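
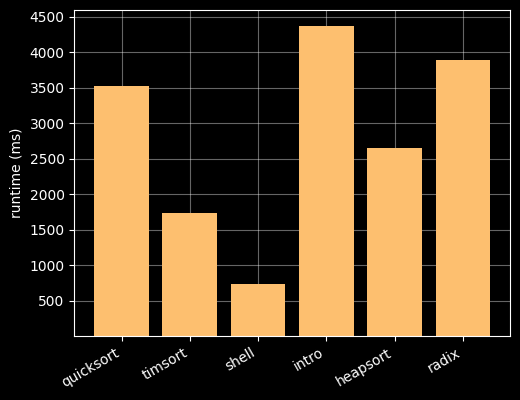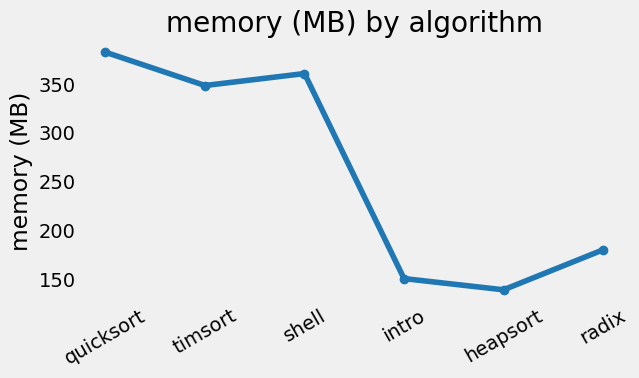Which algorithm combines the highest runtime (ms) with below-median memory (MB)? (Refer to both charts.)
Chart 2 median memory (MB) ≈ 250; below-median algorithms: intro, heapsort, radix. Among those, intro has the highest runtime (ms) (≈ 4500).

intro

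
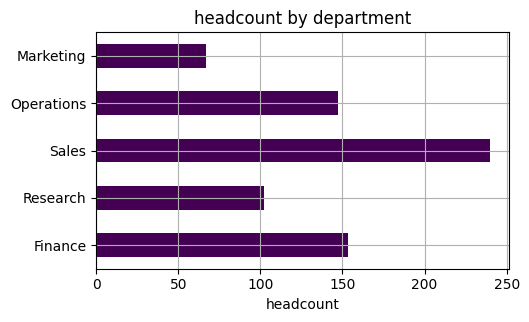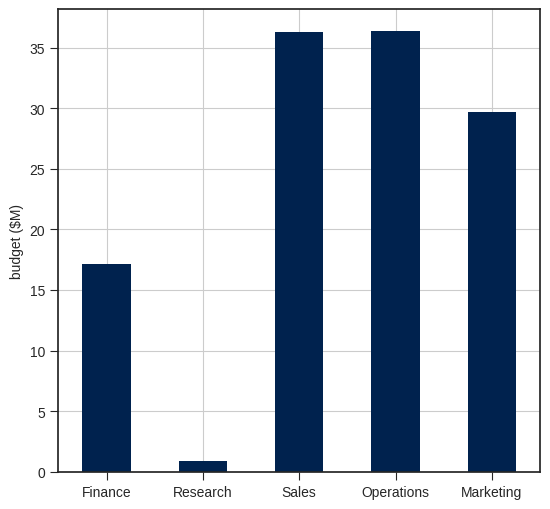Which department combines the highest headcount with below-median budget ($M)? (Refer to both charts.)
Finance

Chart 2 median budget ($M) ≈ 30; below-median departments: Finance, Research. Among those, Finance has the highest headcount (≈ 150).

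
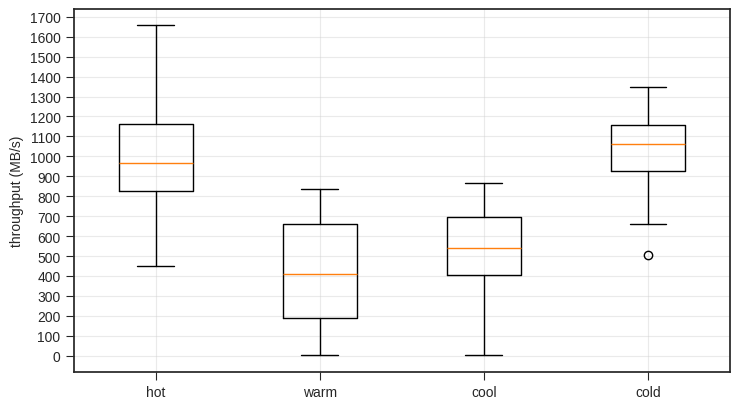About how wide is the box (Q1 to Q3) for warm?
≈ 500

Q3 ≈ 700, Q1 ≈ 200; IQR ≈ 500.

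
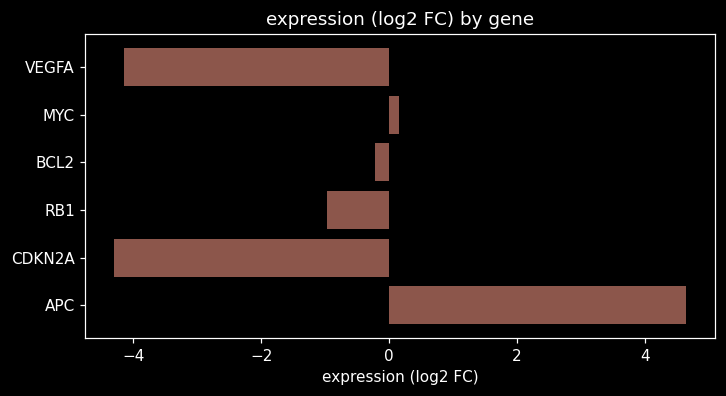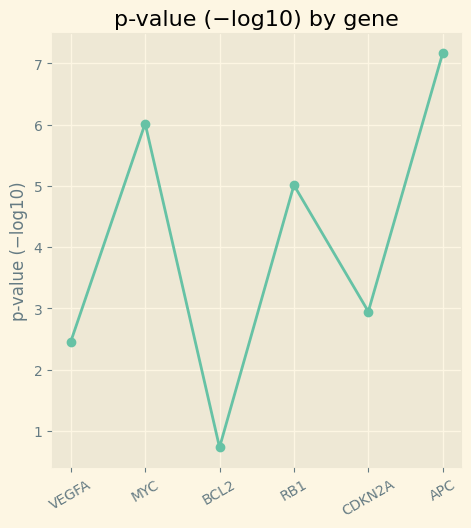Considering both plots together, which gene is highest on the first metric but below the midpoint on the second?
Chart 2 median p-value (−log10) ≈ 4; below-median genes: VEGFA, BCL2, CDKN2A. Among those, BCL2 has the highest expression (log2 FC) (≈ 0).

BCL2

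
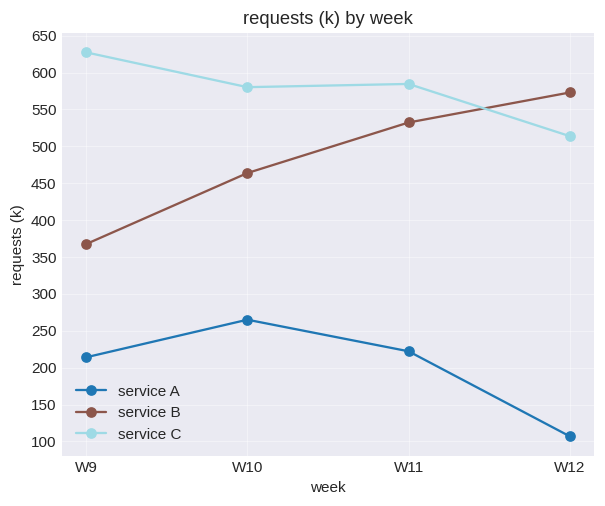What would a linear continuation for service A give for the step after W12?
≈ 25

Last three: 250, 200, 100 → slope ≈ -75/step → next ≈ 25.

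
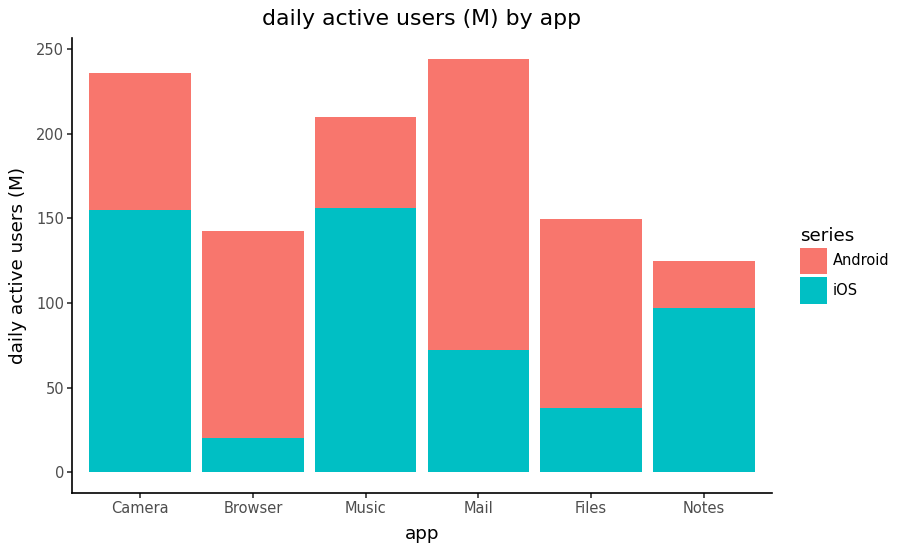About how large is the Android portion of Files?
≈ 100

Android top ≈ 150, bottom ≈ 50; segment ≈ 100.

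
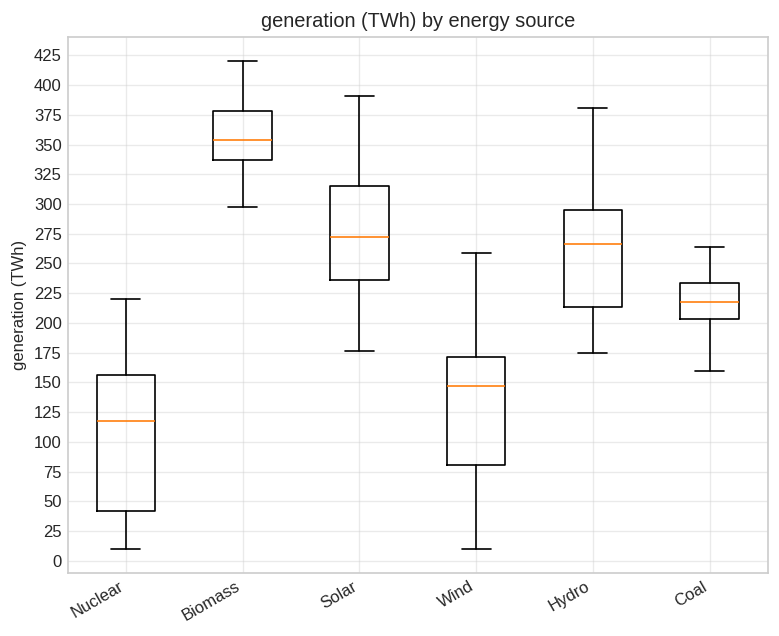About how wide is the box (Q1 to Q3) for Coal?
≈ 25

Q3 ≈ 225, Q1 ≈ 200; IQR ≈ 25.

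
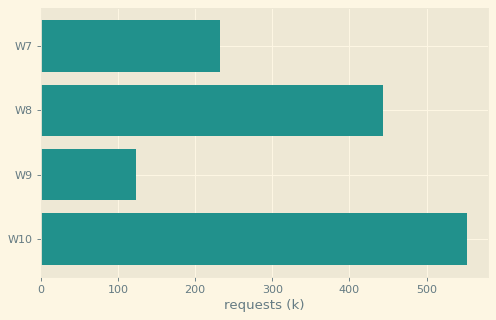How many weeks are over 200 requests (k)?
3

Above 200: W7, W8, W10.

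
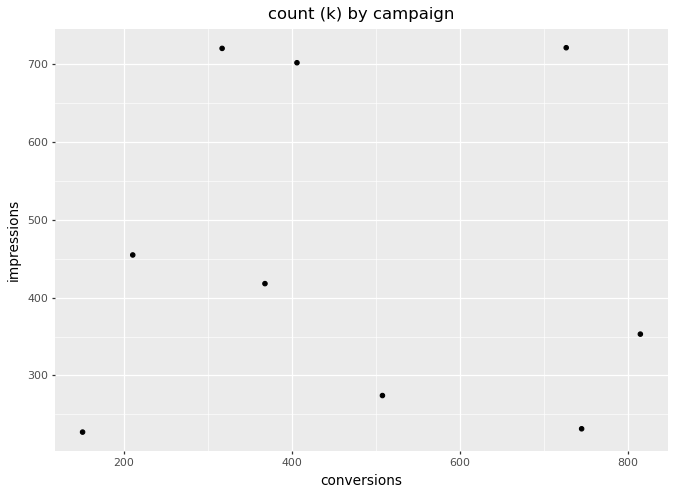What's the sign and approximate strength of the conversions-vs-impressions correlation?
Points are roughly uncorrelated; weak (|r| ≈ 0.0).

no clear correlation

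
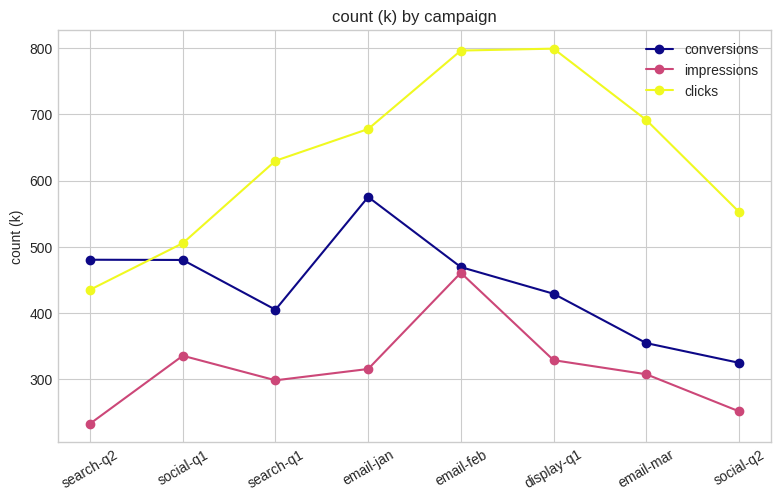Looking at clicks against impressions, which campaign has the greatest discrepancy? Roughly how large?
display-q1, ≈ 450 k

display-q1: clicks ≈ 800, impressions ≈ 350 → gap ≈ 450. Next-largest (email-mar) is only ≈ 400.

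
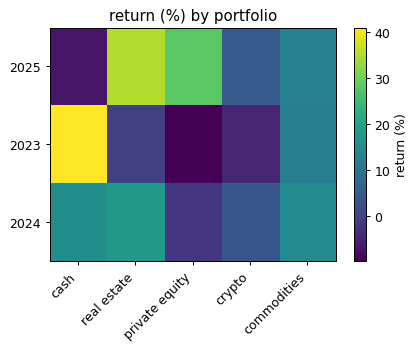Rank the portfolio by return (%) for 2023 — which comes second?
Top 3 for 2023: cash ≈ 40, commodities ≈ 10, real estate ≈ 0.

commodities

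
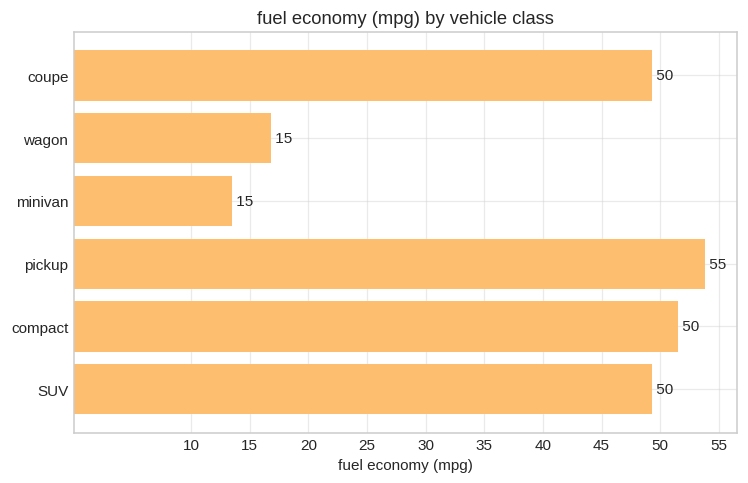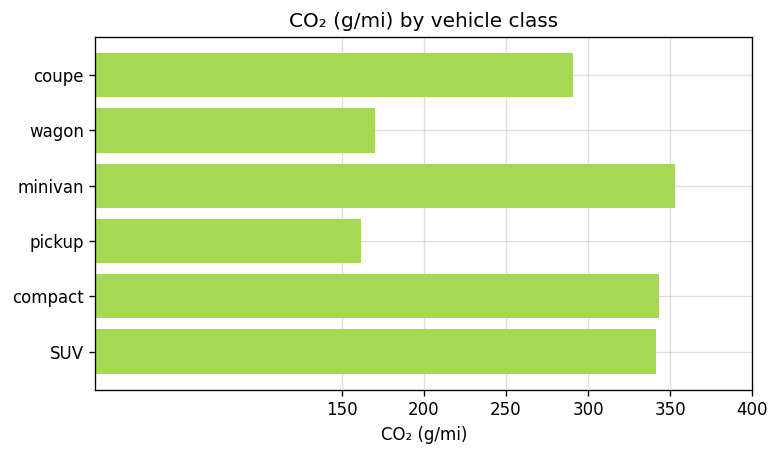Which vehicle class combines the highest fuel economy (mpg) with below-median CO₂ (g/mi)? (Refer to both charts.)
Chart 2 median CO₂ (g/mi) ≈ 300; below-median vehicle classes: coupe, wagon, pickup. Among those, pickup has the highest fuel economy (mpg) (≈ 55).

pickup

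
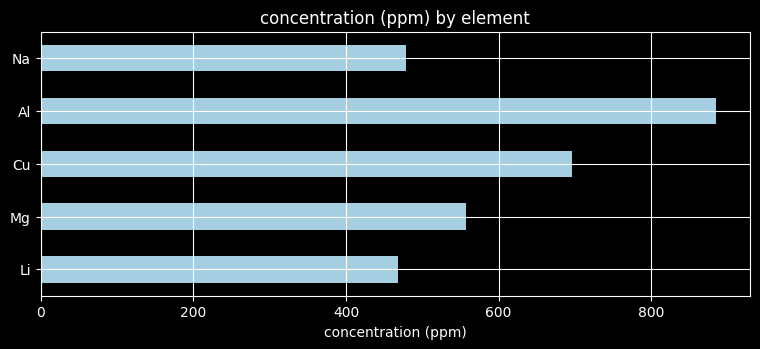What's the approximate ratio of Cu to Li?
Cu ≈ 700, Li ≈ 500; 700/500 ≈ 1.4.

≈ 1.4×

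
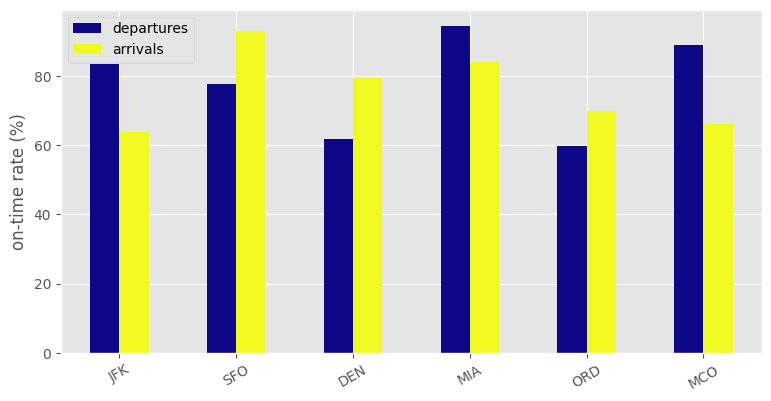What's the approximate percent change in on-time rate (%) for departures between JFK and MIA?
JFK ≈ 80, MIA ≈ 90; (90 − 80) / 80 ≈ +12.5%.

≈ +12.5%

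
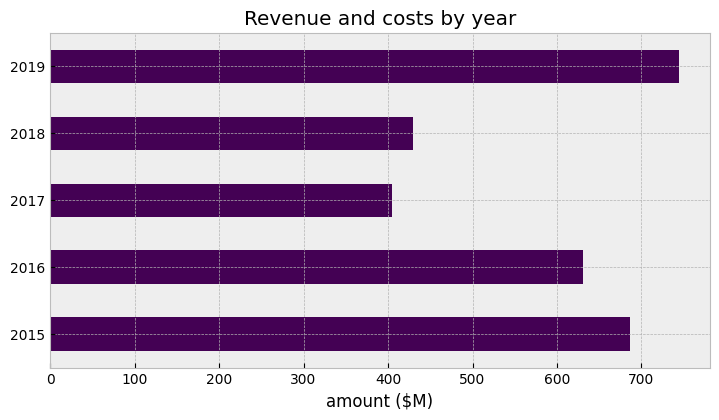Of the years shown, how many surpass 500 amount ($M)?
Above 500: 2015, 2016, 2019.

3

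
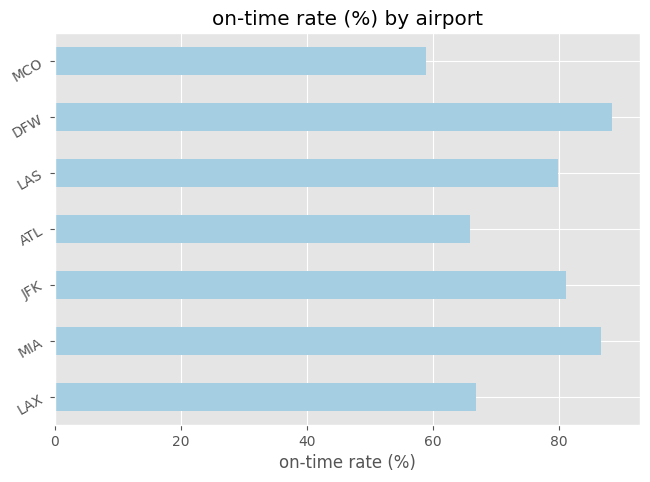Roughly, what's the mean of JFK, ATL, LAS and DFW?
≈ 80

(80 + 70 + 80 + 90) / 4 ≈ 80.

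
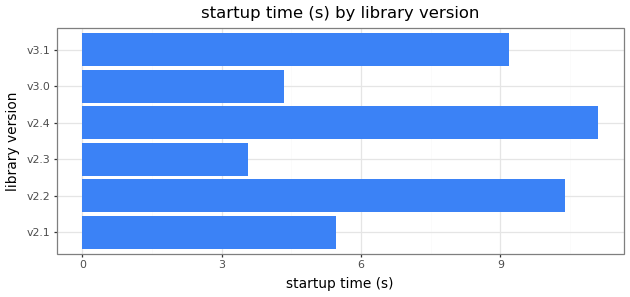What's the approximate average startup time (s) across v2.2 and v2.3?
(10 + 4) / 2 ≈ 7.

≈ 7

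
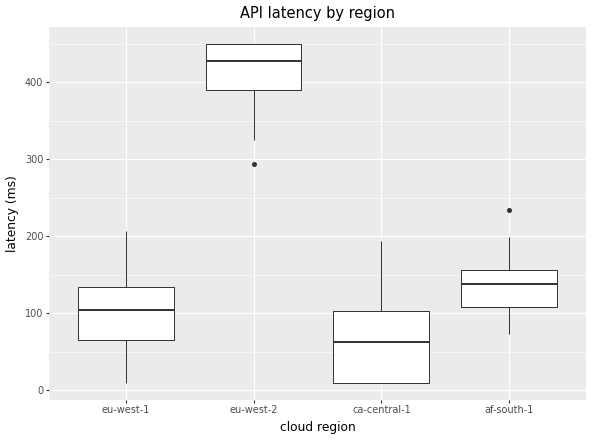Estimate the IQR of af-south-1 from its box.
≈ 50

Q3 ≈ 150, Q1 ≈ 100; IQR ≈ 50.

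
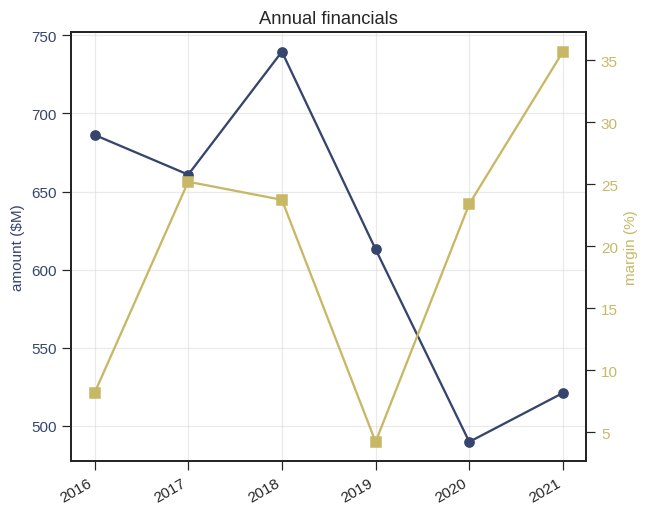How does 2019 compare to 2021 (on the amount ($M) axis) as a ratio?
≈ 1.19×

2019 ≈ 625, 2021 ≈ 525; 625/525 ≈ 1.19.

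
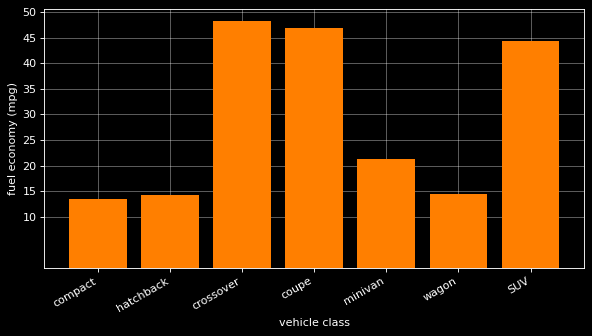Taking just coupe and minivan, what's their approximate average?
(45 + 20) / 2 ≈ 32.

≈ 32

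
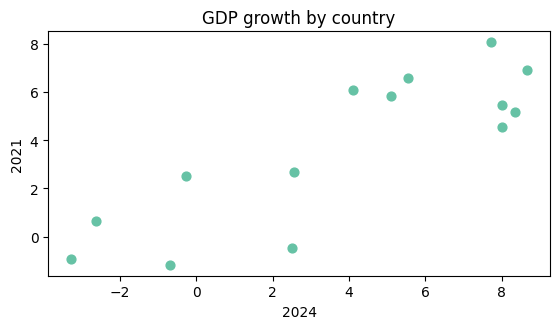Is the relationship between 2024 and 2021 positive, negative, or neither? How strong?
positive, strong

Points are positively correlated; strong (|r| ≈ 0.8).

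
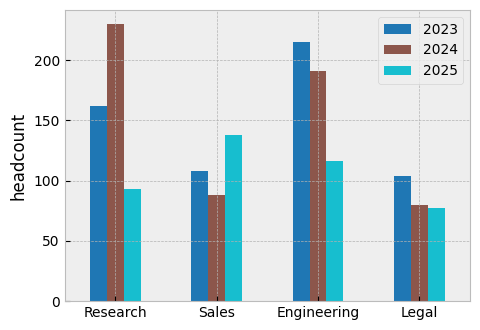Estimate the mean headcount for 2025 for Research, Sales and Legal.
≈ 107

(100 + 140 + 80) / 3 ≈ 107.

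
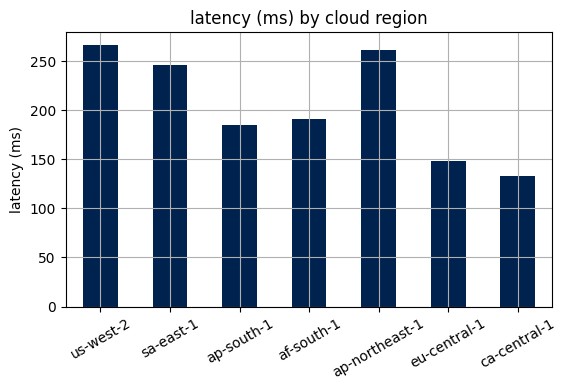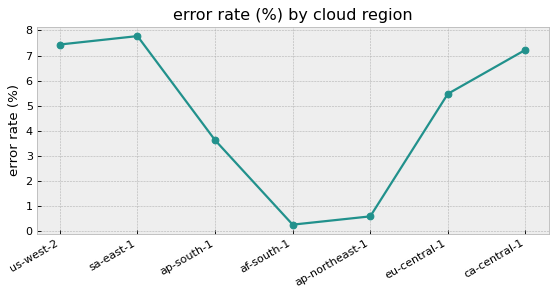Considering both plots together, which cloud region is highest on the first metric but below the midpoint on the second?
Chart 2 median error rate (%) ≈ 5; below-median cloud regions: ap-south-1, af-south-1, ap-northeast-1. Among those, ap-northeast-1 has the highest latency (ms) (≈ 250).

ap-northeast-1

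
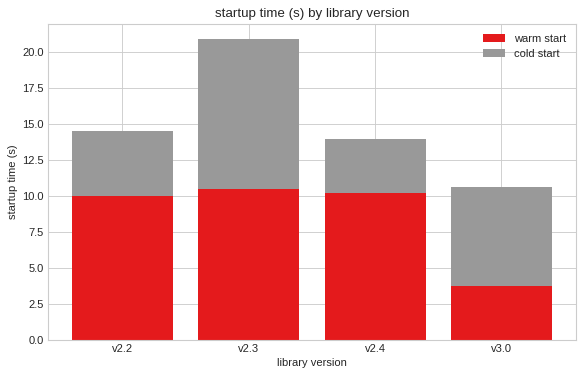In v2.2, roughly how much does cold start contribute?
≈ 4

cold start top ≈ 14, bottom ≈ 10; segment ≈ 4.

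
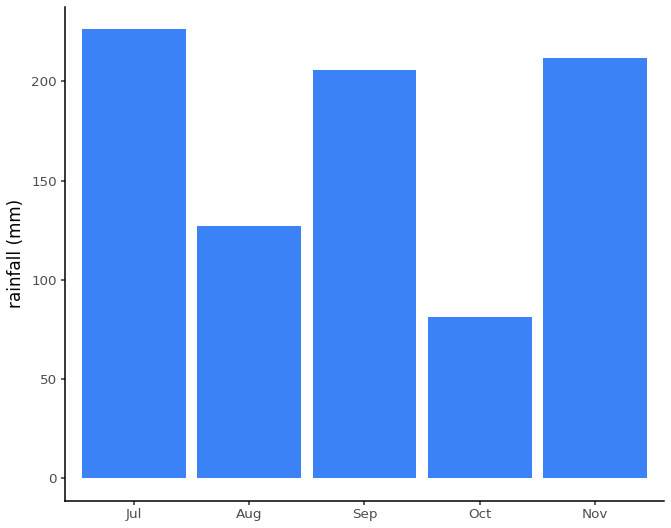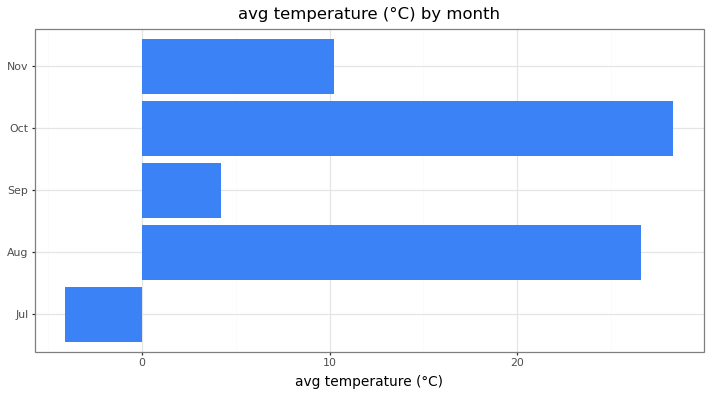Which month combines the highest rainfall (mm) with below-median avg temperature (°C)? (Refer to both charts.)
Jul

Chart 2 median avg temperature (°C) ≈ 10; below-median months: Jul, Sep. Among those, Jul has the highest rainfall (mm) (≈ 225).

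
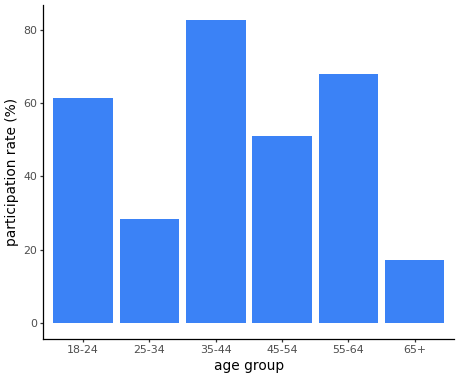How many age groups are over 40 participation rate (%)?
Above 40: 18-24, 35-44, 45-54, 55-64.

4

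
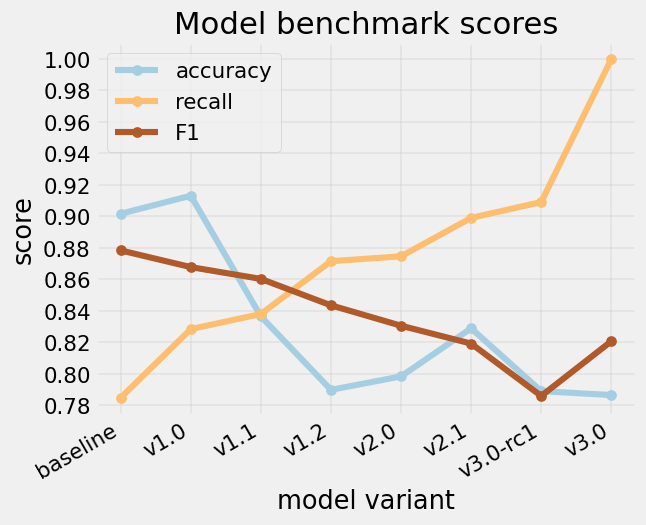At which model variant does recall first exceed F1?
v1.2

v1.1: recall ≈ 0.84 vs F1 ≈ 0.86 (not yet); v1.2: recall ≈ 0.88 vs F1 ≈ 0.84 (first crossover).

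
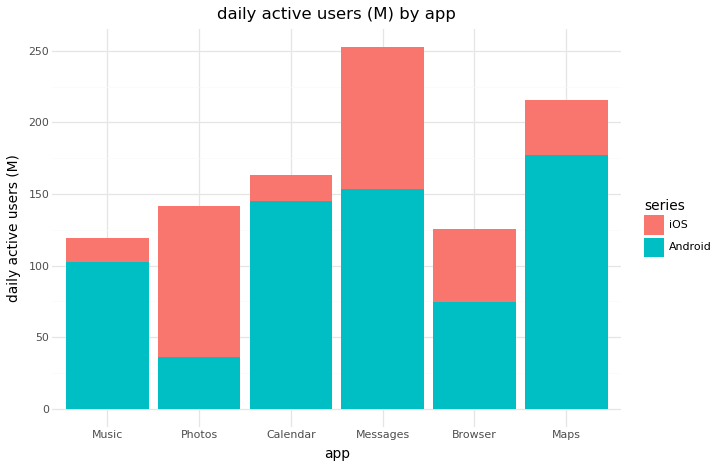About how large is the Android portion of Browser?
≈ 75

Android top ≈ 75, bottom ≈ 0; segment ≈ 75.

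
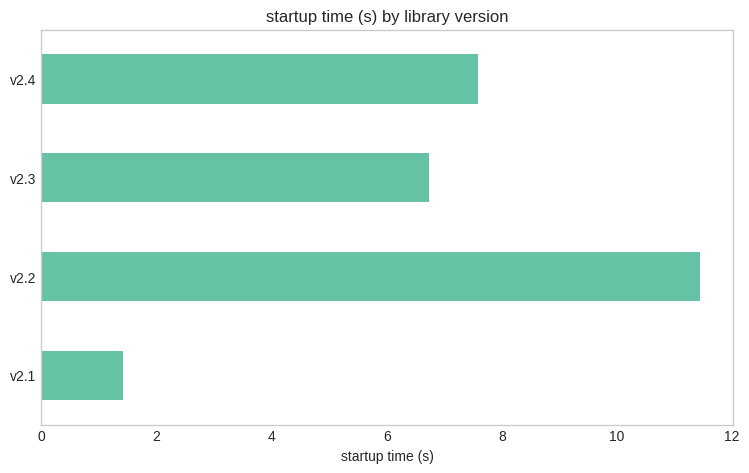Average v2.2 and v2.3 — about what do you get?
(11 + 7) / 2 ≈ 9.

≈ 9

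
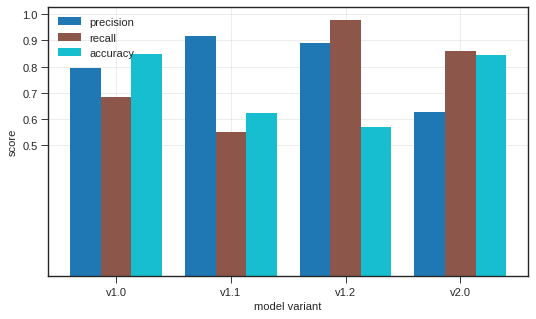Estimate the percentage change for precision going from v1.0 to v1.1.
≈ +12.5%

v1.0 ≈ 0.8, v1.1 ≈ 0.9; (0.9 − 0.8) / 0.8 ≈ +12.5%.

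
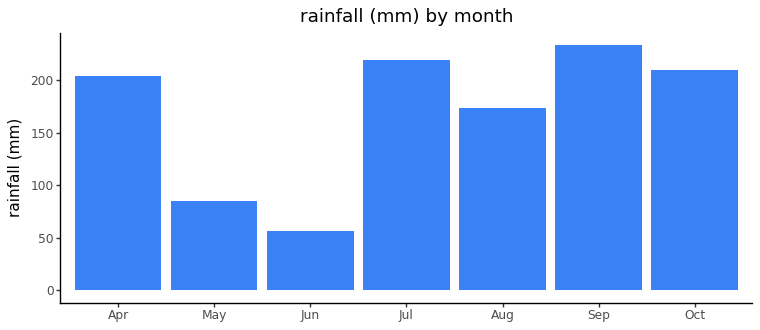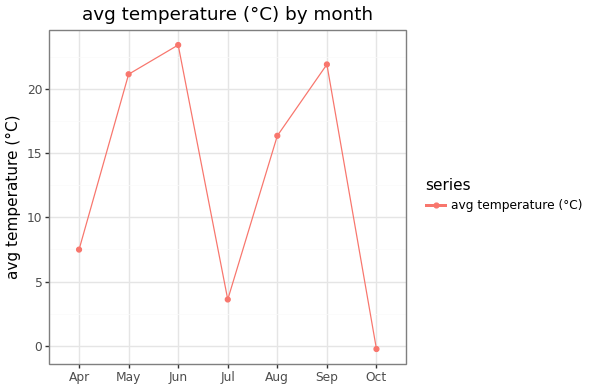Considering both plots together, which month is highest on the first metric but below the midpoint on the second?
Chart 2 median avg temperature (°C) ≈ 15; below-median months: Apr, Jul, Oct. Among those, Jul has the highest rainfall (mm) (≈ 225).

Jul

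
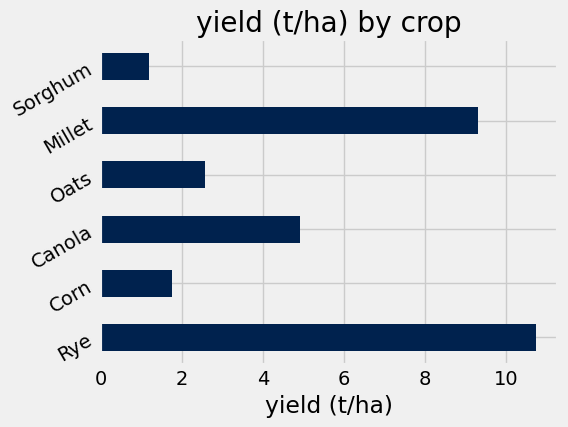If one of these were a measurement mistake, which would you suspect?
Rye ≈ 11; the rest sit between ≈ 1 and ≈ 9.

Rye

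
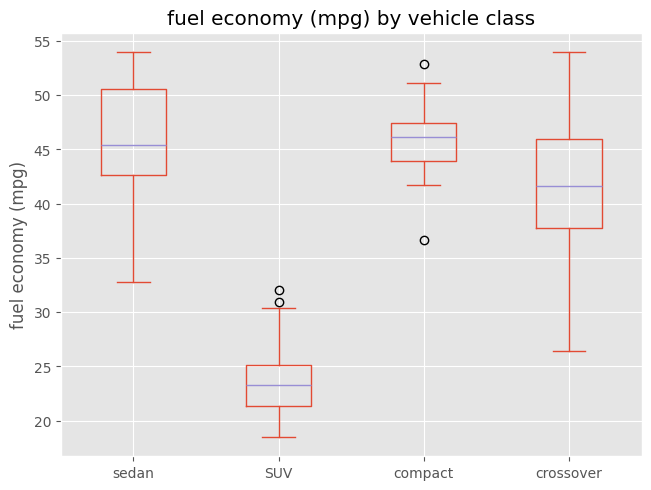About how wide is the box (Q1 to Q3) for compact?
≈ 4

Q3 ≈ 48, Q1 ≈ 44; IQR ≈ 4.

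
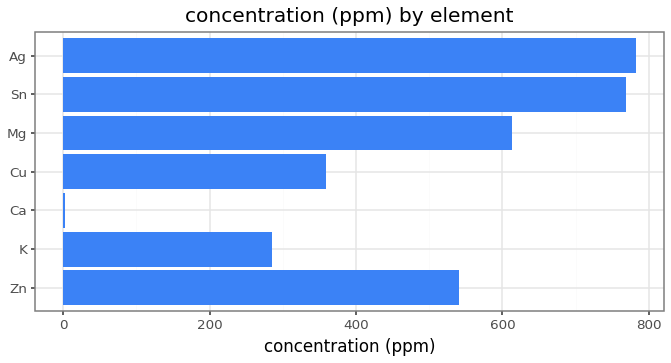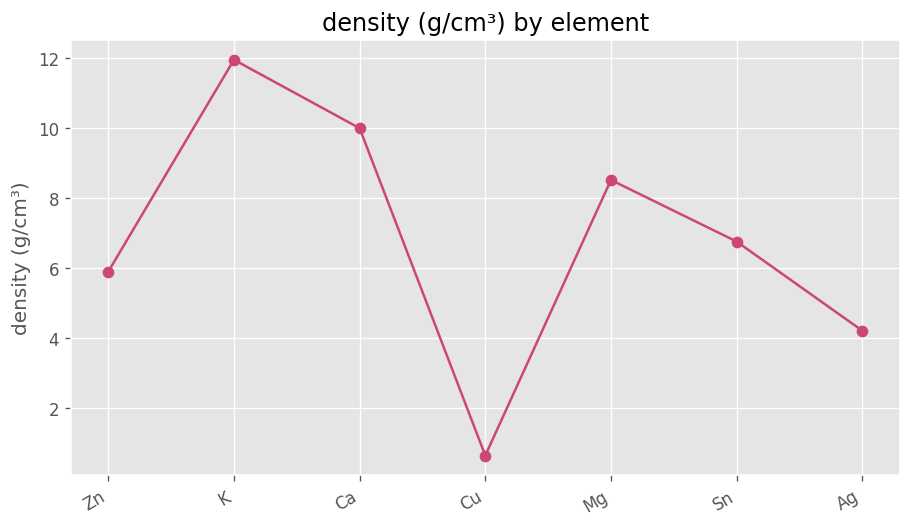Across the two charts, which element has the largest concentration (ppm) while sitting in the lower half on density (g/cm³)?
Ag

Chart 2 median density (g/cm³) ≈ 6; below-median elements: Zn, Cu, Ag. Among those, Ag has the highest concentration (ppm) (≈ 800).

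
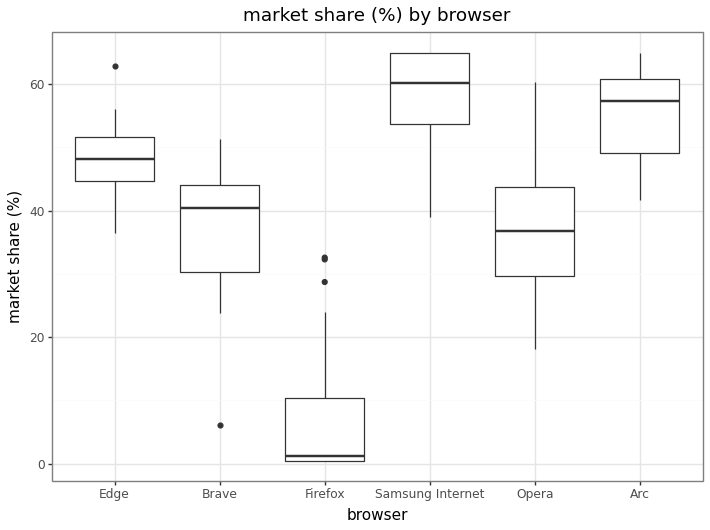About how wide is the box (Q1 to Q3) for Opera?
≈ 15

Q3 ≈ 45, Q1 ≈ 30; IQR ≈ 15.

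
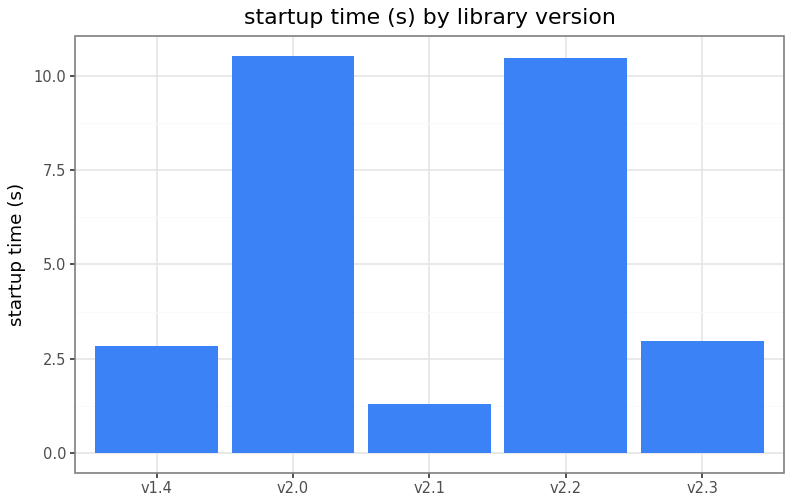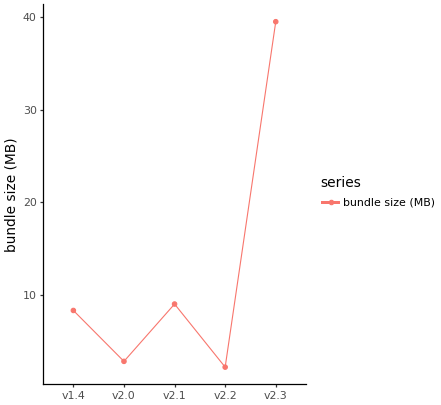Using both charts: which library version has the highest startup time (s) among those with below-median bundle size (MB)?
Chart 2 median bundle size (MB) ≈ 10; below-median library versions: v2.0, v2.2. Among those, v2.0 has the highest startup time (s) (≈ 11).

v2.0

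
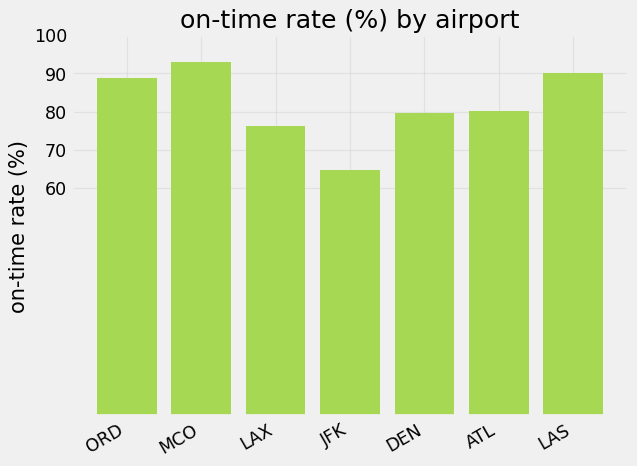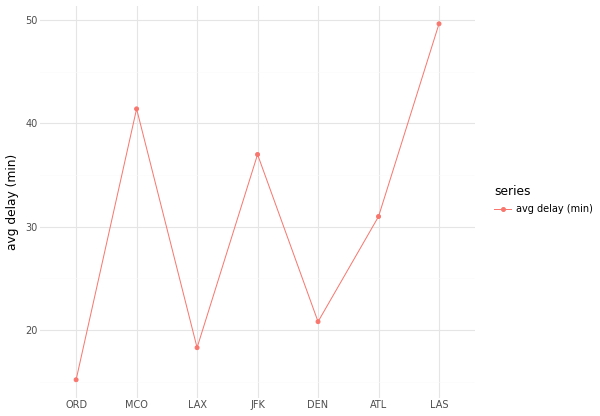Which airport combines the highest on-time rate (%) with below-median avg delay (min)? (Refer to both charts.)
Chart 2 median avg delay (min) ≈ 30; below-median airports: ORD, LAX, DEN. Among those, ORD has the highest on-time rate (%) (≈ 90).

ORD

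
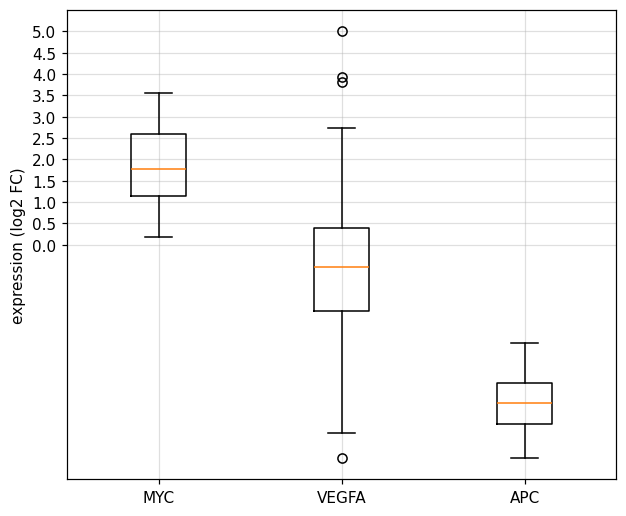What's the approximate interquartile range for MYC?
Q3 ≈ 2.5, Q1 ≈ 1.0; IQR ≈ 1.5.

≈ 1.5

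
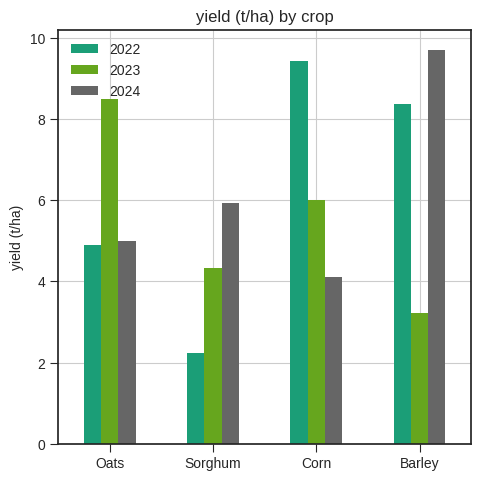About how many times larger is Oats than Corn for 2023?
Oats ≈ 8, Corn ≈ 6; 8/6 ≈ 1.33.

≈ 1.33×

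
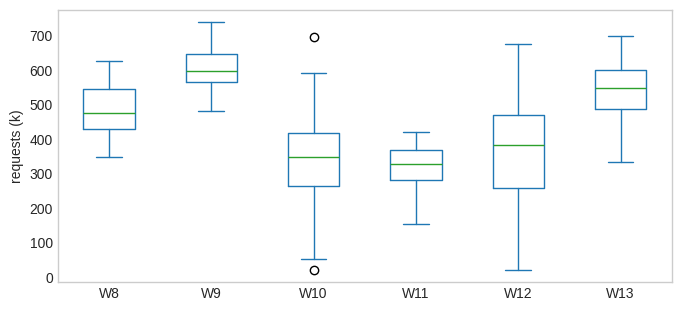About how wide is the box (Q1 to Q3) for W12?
≈ 225

Q3 ≈ 475, Q1 ≈ 250; IQR ≈ 225.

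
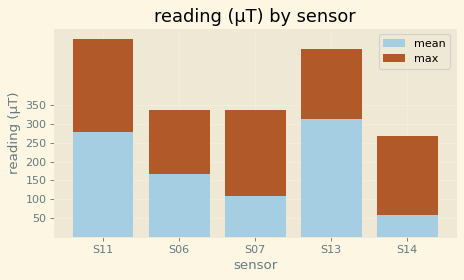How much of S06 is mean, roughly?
≈ 150

mean top ≈ 150, bottom ≈ 0; segment ≈ 150.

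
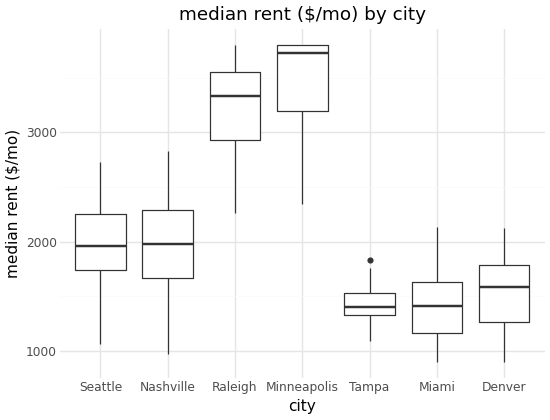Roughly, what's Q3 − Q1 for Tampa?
≈ 200

Q3 ≈ 1600, Q1 ≈ 1400; IQR ≈ 200.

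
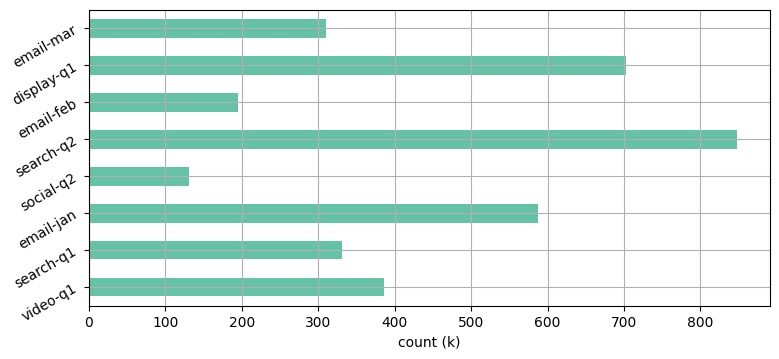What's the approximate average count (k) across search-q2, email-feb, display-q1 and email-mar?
(800 + 200 + 700 + 300) / 4 ≈ 500.

≈ 500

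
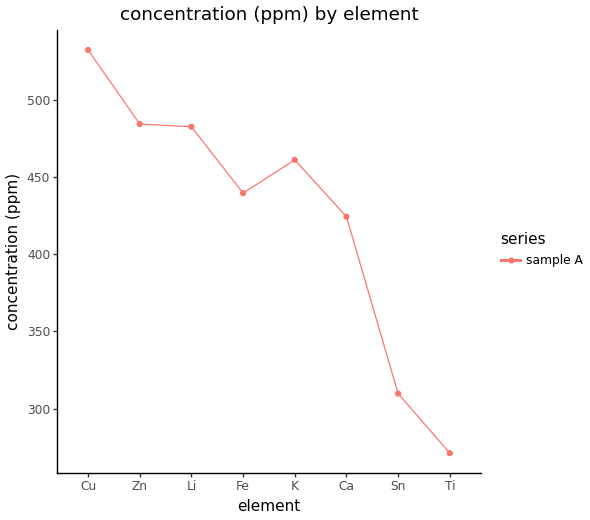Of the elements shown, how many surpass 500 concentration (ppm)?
Above 500: Cu.

1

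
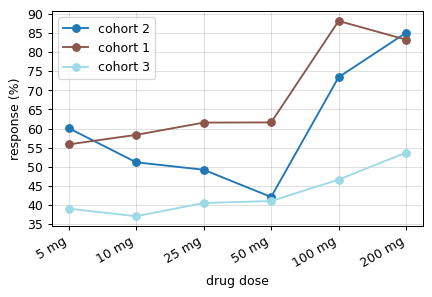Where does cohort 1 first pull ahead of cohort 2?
5 mg: cohort 1 ≈ 55 vs cohort 2 ≈ 60 (not yet); 10 mg: cohort 1 ≈ 60 vs cohort 2 ≈ 50 (first crossover).

10 mg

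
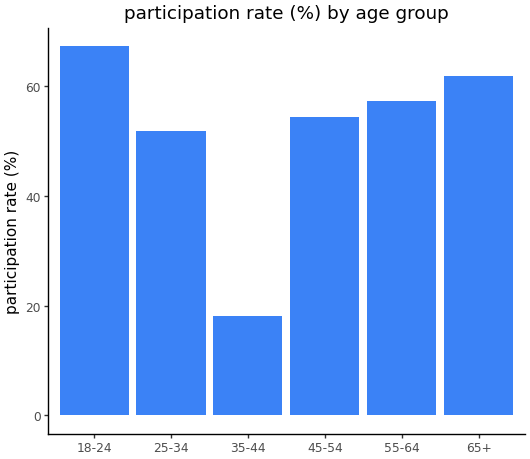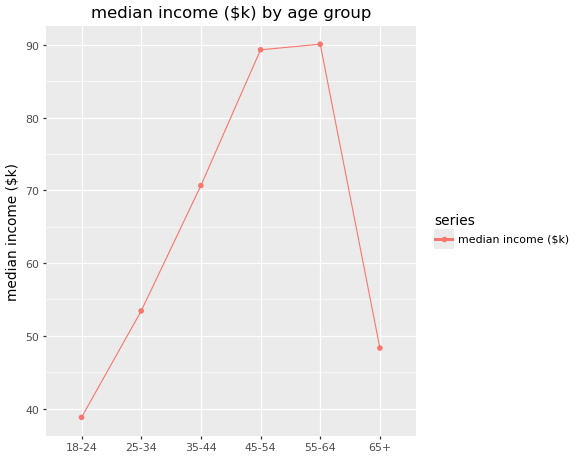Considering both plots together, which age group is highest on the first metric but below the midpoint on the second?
18-24

Chart 2 median median income ($k) ≈ 60; below-median age groups: 18-24, 25-34, 65+. Among those, 18-24 has the highest participation rate (%) (≈ 70).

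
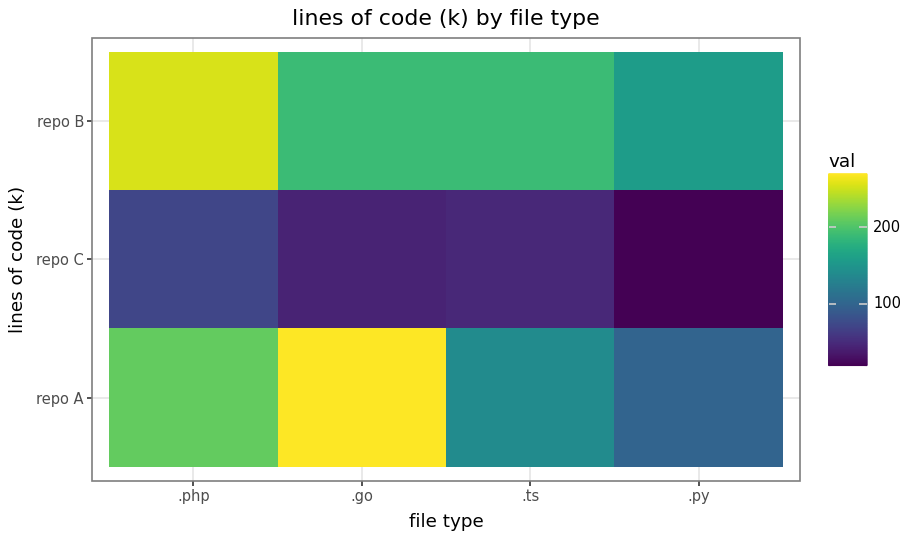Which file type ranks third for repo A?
Top 4 for repo A: .go ≈ 275, .php ≈ 200, .ts ≈ 150, .py ≈ 100.

.ts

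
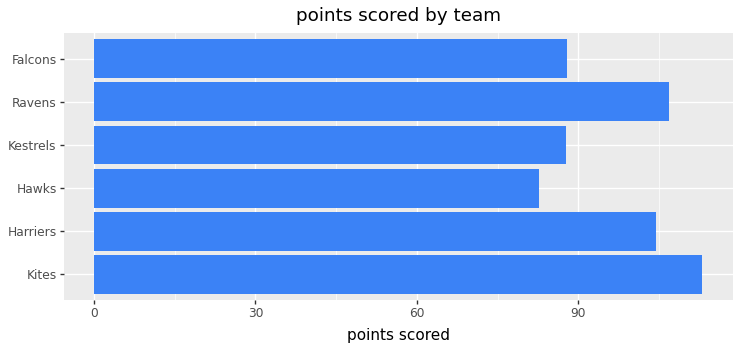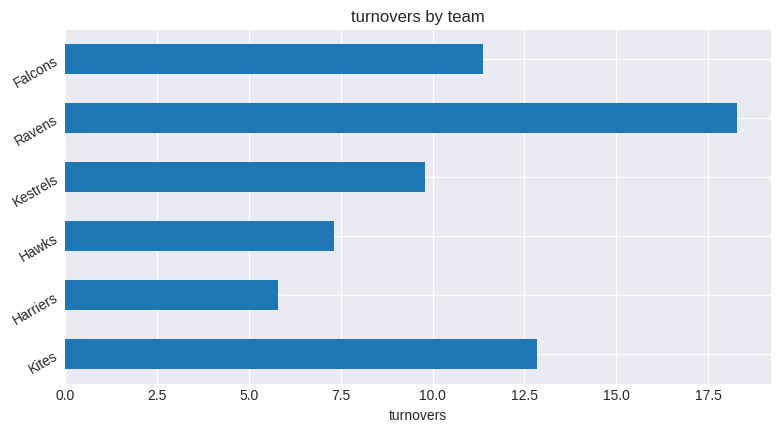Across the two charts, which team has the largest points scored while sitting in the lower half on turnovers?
Harriers

Chart 2 median turnovers ≈ 10; below-median teams: Harriers, Hawks, Kestrels. Among those, Harriers has the highest points scored (≈ 100).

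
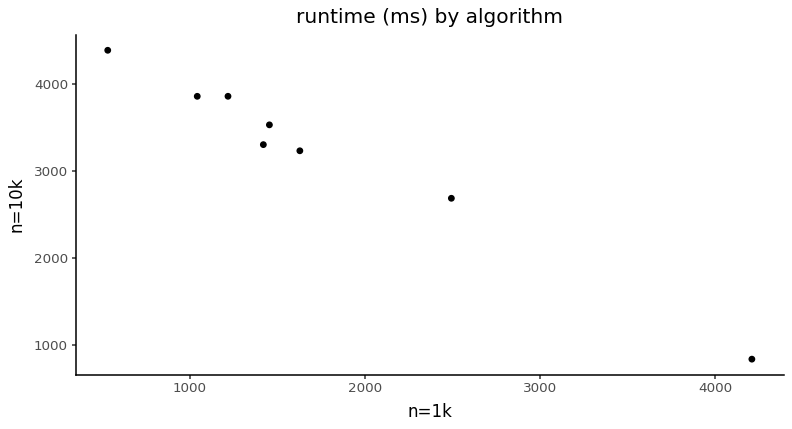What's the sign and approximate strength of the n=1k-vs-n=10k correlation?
Points are negatively correlated; strong (|r| ≈ 1.0).

negative, strong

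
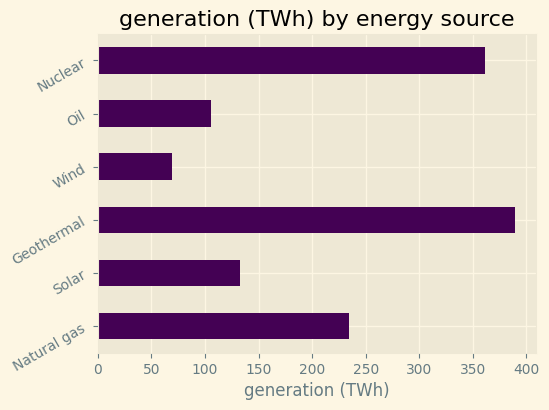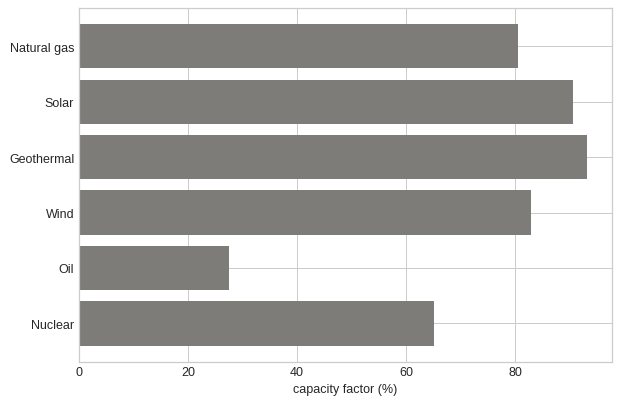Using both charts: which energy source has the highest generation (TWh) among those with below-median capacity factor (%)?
Chart 2 median capacity factor (%) ≈ 80; below-median energy sources: Natural gas, Oil, Nuclear. Among those, Nuclear has the highest generation (TWh) (≈ 350).

Nuclear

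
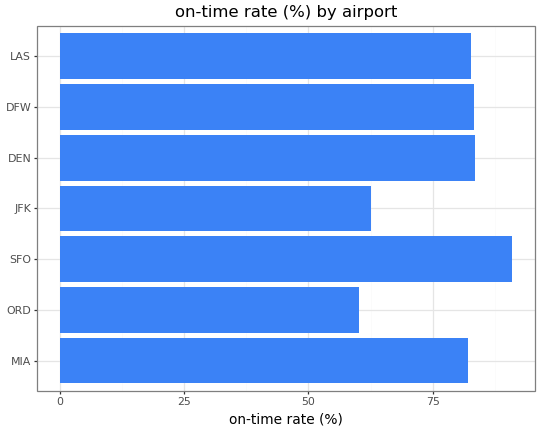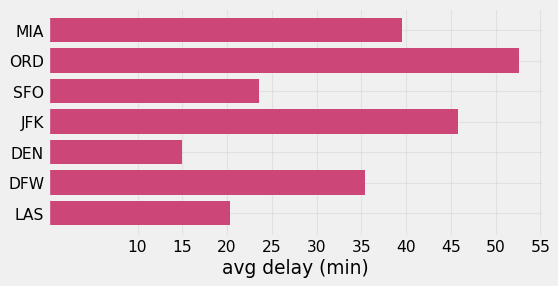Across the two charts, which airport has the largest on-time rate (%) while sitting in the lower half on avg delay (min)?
Chart 2 median avg delay (min) ≈ 35; below-median airports: SFO, DEN, LAS. Among those, SFO has the highest on-time rate (%) (≈ 90).

SFO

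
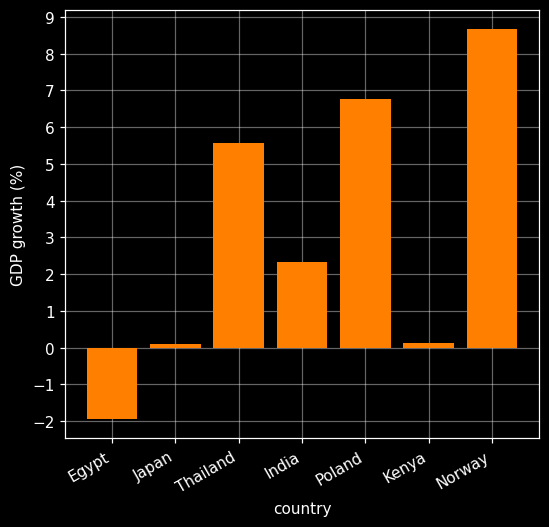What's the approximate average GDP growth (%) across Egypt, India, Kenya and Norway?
≈ 2

(-2 + 2 + 0 + 9) / 4 ≈ 2.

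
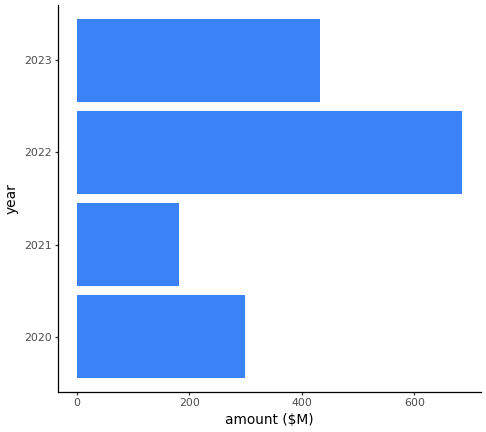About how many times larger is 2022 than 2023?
≈ 1.75×

2022 ≈ 700, 2023 ≈ 400; 700/400 ≈ 1.75.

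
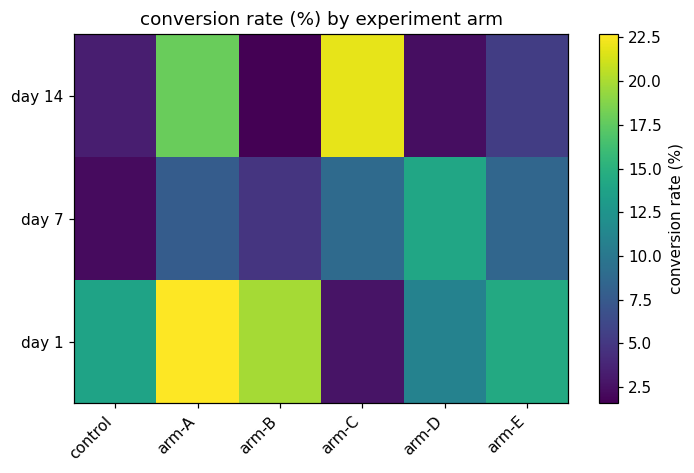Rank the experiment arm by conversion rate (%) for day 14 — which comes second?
arm-A

Top 3 for day 14: arm-C ≈ 22, arm-A ≈ 18, arm-E ≈ 6.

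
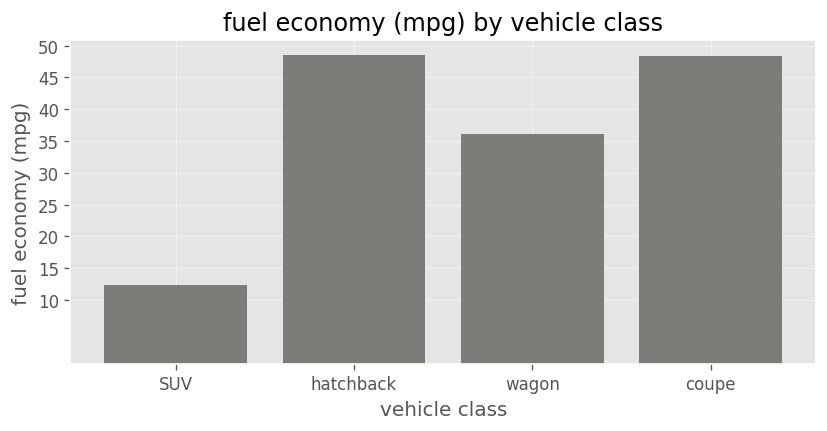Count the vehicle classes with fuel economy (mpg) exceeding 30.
3

Above 30: hatchback, wagon, coupe.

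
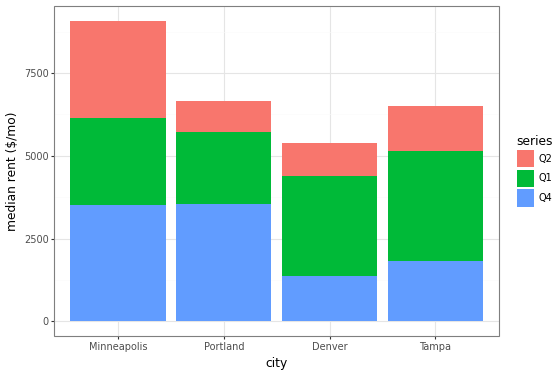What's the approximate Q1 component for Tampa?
Q1 top ≈ 5000, bottom ≈ 2000; segment ≈ 3000.

≈ 3000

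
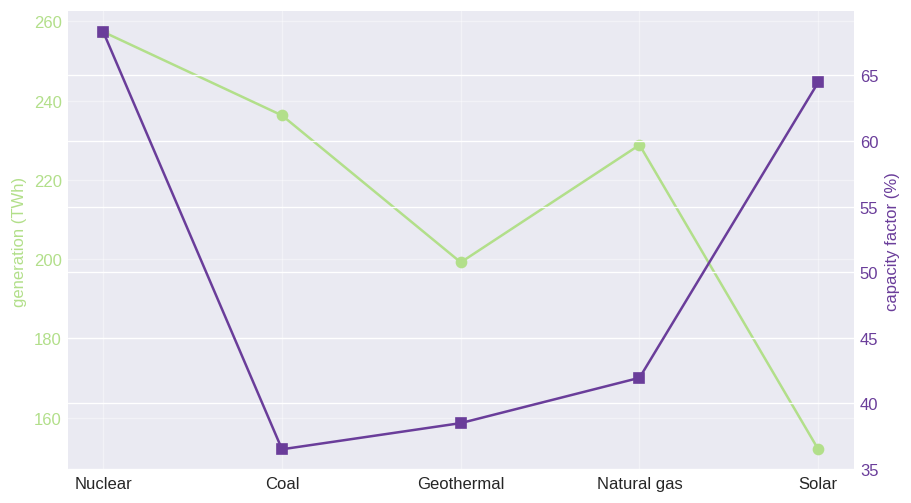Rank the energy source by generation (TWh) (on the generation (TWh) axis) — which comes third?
Top 4 (on the generation (TWh) axis): Nuclear ≈ 260, Coal ≈ 240, Natural gas ≈ 230, Geothermal ≈ 200.

Natural gas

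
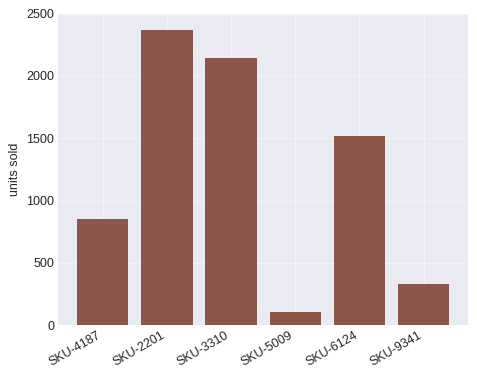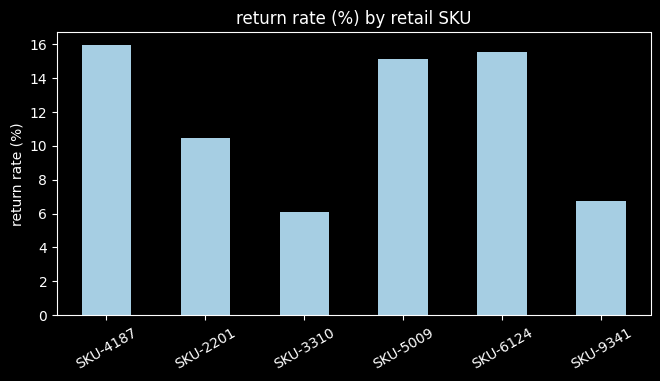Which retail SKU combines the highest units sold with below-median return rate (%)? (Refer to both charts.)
SKU-2201

Chart 2 median return rate (%) ≈ 12; below-median retail SKUs: SKU-2201, SKU-3310, SKU-9341. Among those, SKU-2201 has the highest units sold (≈ 2500).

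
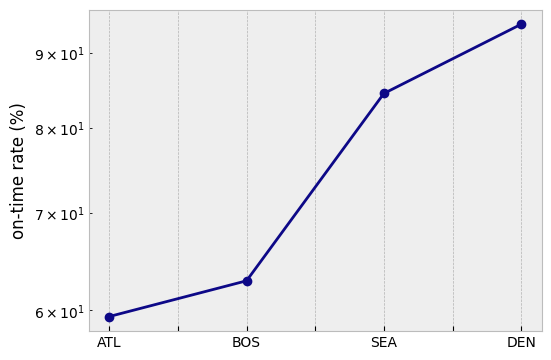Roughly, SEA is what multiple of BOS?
≈ 1.31×

SEA ≈ 85, BOS ≈ 65; 85/65 ≈ 1.31.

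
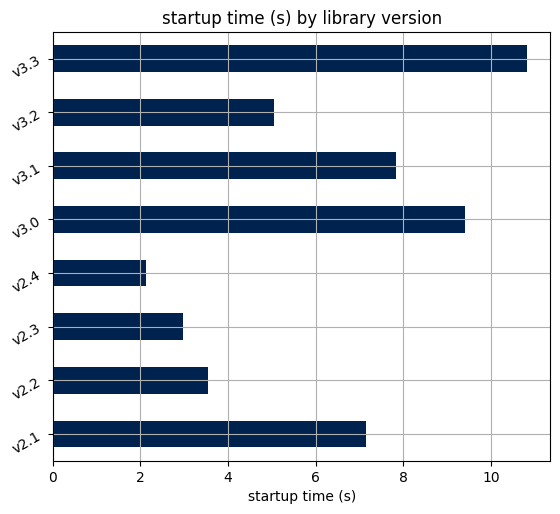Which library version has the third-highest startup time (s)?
Top 4: v3.3 ≈ 11, v3.0 ≈ 9, v3.1 ≈ 8, v2.1 ≈ 7.

v3.1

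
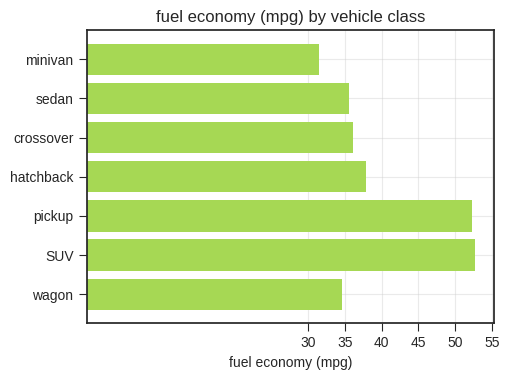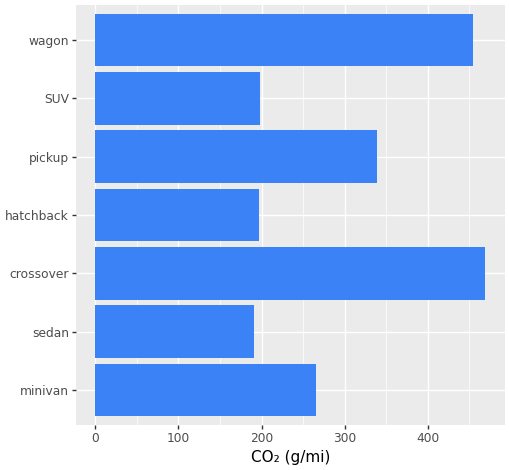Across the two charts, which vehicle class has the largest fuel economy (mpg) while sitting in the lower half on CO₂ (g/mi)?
Chart 2 median CO₂ (g/mi) ≈ 250; below-median vehicle classes: sedan, hatchback, SUV. Among those, SUV has the highest fuel economy (mpg) (≈ 55).

SUV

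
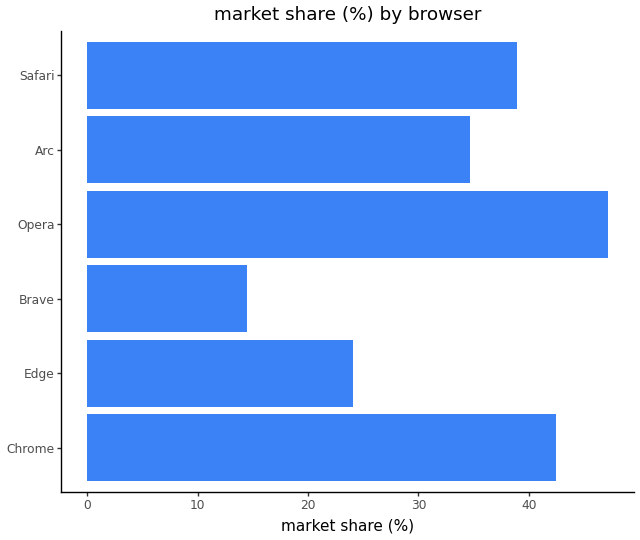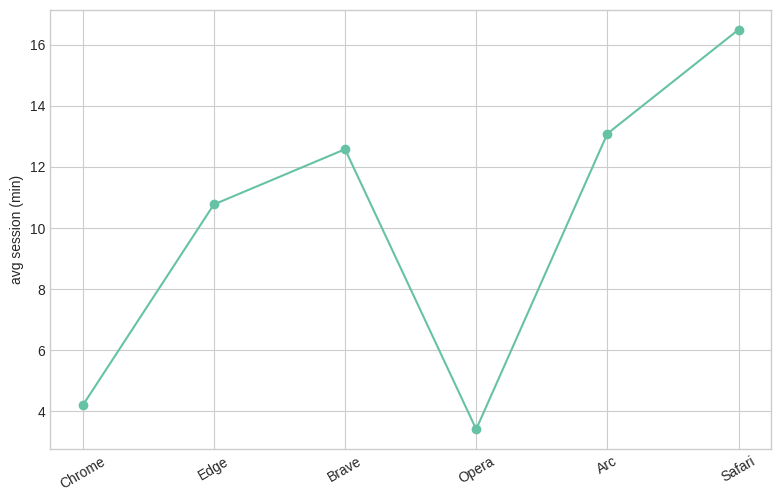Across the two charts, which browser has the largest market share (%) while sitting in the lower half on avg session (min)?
Chart 2 median avg session (min) ≈ 12; below-median browsers: Chrome, Edge, Opera. Among those, Opera has the highest market share (%) (≈ 45).

Opera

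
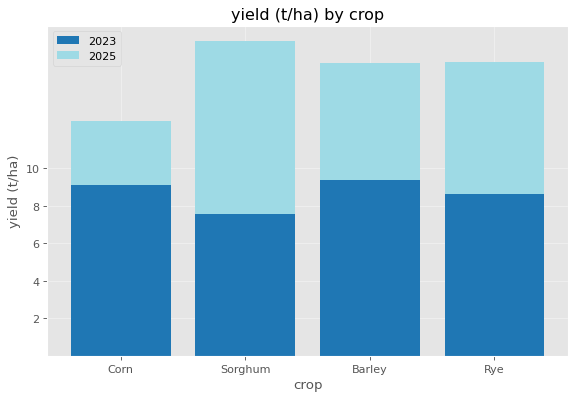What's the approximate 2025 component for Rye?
2025 top ≈ 16, bottom ≈ 8; segment ≈ 8.

≈ 8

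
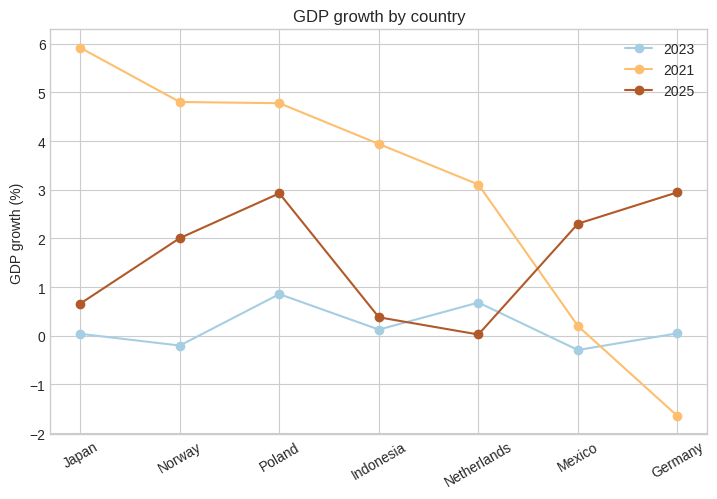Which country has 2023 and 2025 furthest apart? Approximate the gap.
Germany: 2023 ≈ 0, 2025 ≈ 3 → gap ≈ 3. Next-largest (Mexico) is only ≈ 2.

Germany, ≈ 3 %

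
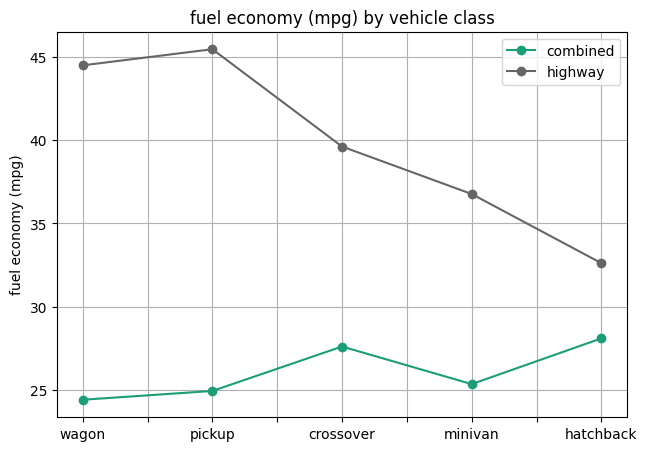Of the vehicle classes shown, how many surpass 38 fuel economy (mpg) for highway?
Above 38: wagon, pickup, crossover.

3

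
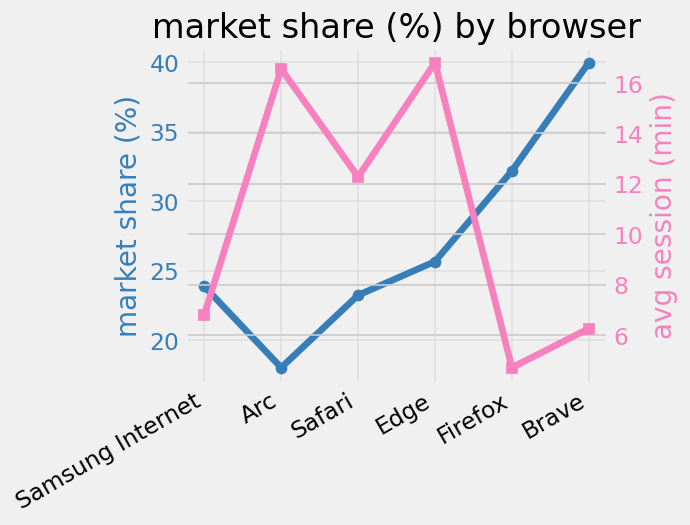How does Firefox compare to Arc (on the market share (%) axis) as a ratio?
≈ 1.78×

Firefox ≈ 32, Arc ≈ 18; 32/18 ≈ 1.78.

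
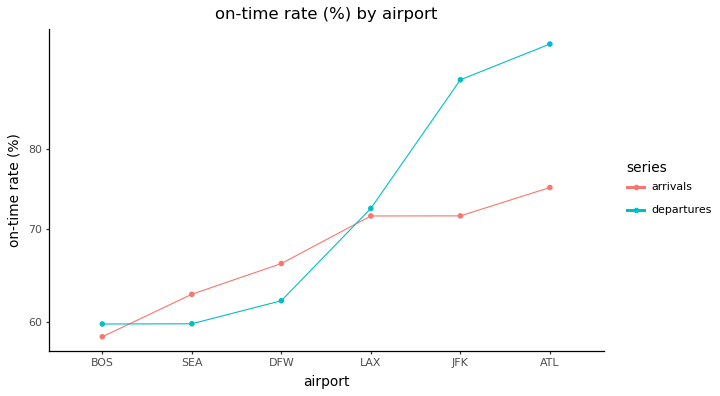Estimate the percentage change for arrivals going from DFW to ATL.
DFW ≈ 65, ATL ≈ 75; (75 − 65) / 65 ≈ +15.4%.

≈ +15.4%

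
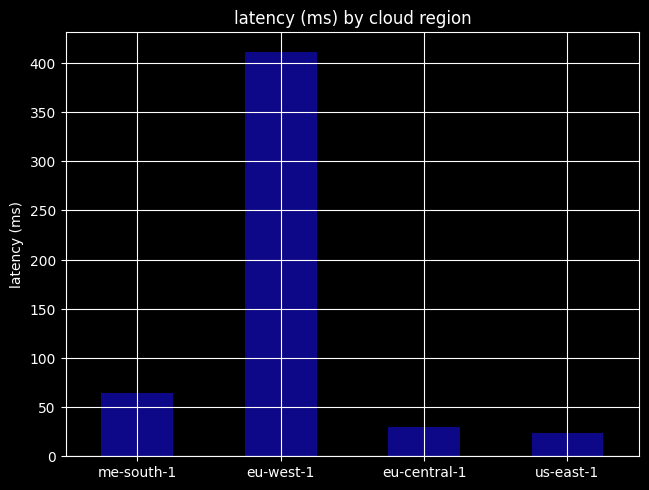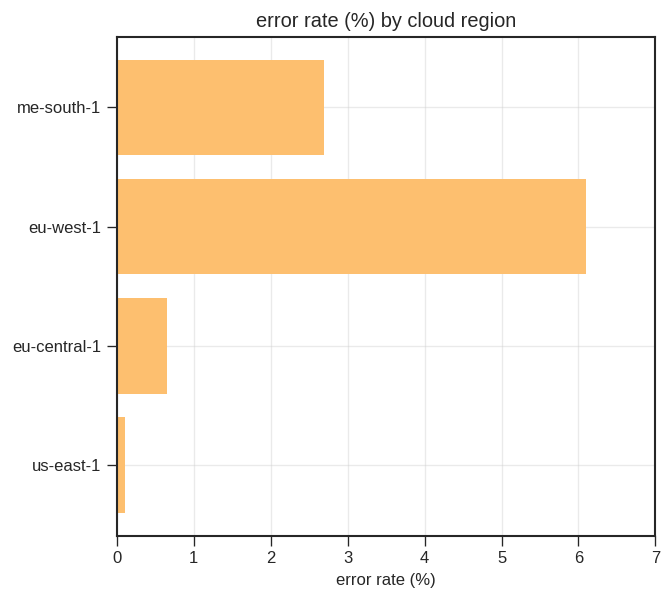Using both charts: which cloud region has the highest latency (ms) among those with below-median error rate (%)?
eu-central-1

Chart 2 median error rate (%) ≈ 2; below-median cloud regions: eu-central-1, us-east-1. Among those, eu-central-1 has the highest latency (ms) (≈ 50).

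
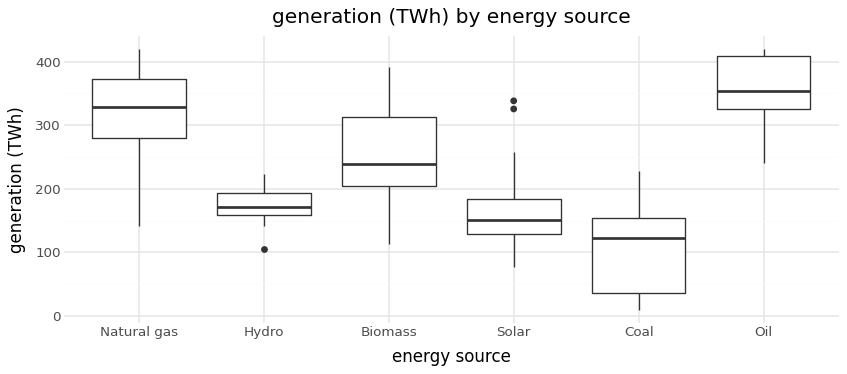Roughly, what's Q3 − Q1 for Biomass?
≈ 125

Q3 ≈ 325, Q1 ≈ 200; IQR ≈ 125.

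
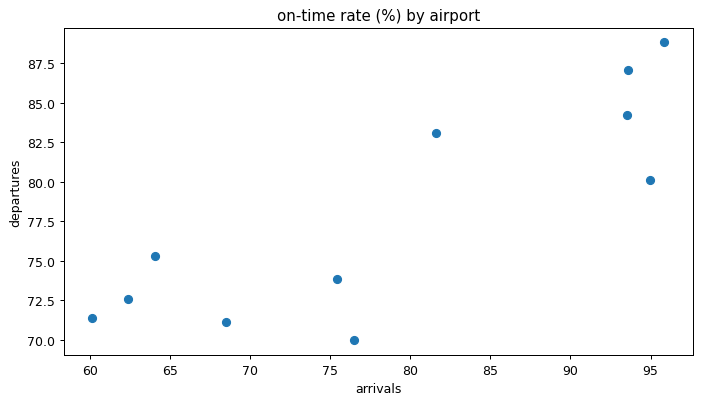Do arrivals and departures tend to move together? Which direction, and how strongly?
Points are positively correlated; strong (|r| ≈ 0.8).

positive, strong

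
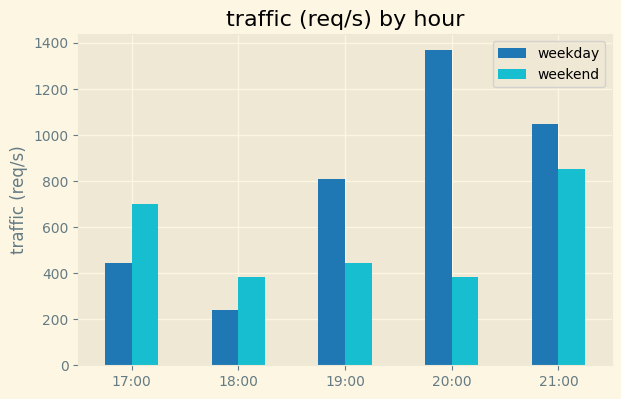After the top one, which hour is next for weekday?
Top 3 for weekday: 20:00 ≈ 1400, 21:00 ≈ 1000, 19:00 ≈ 800.

21:00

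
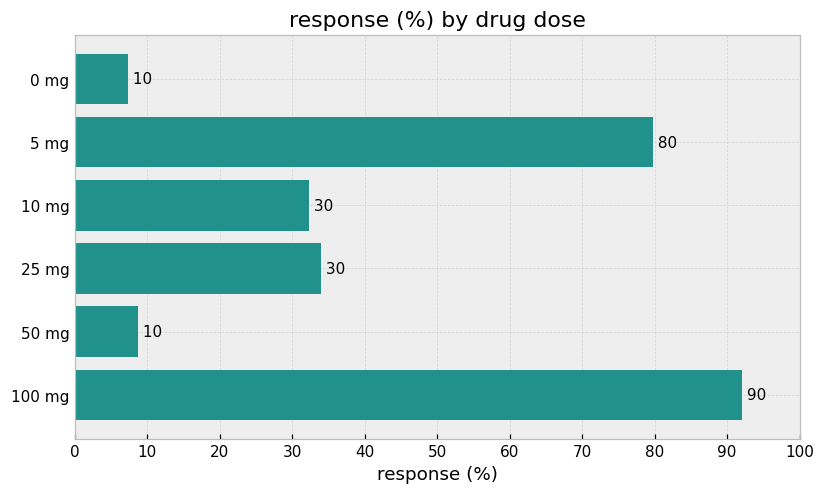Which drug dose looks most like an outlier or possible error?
100 mg ≈ 90; the rest sit between ≈ 10 and ≈ 80.

100 mg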